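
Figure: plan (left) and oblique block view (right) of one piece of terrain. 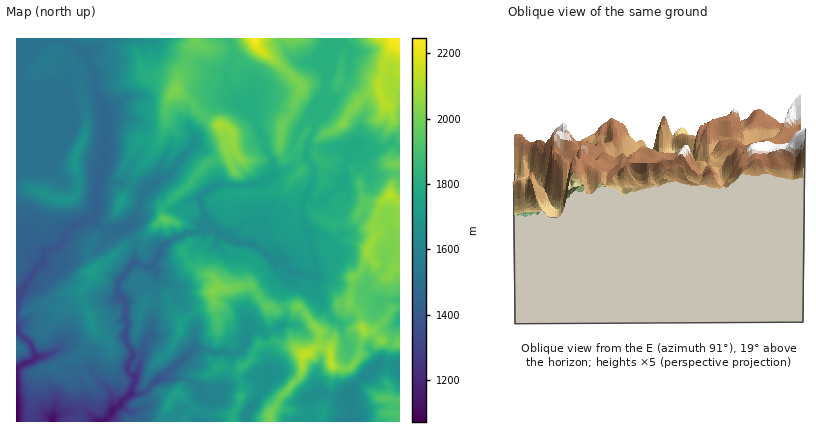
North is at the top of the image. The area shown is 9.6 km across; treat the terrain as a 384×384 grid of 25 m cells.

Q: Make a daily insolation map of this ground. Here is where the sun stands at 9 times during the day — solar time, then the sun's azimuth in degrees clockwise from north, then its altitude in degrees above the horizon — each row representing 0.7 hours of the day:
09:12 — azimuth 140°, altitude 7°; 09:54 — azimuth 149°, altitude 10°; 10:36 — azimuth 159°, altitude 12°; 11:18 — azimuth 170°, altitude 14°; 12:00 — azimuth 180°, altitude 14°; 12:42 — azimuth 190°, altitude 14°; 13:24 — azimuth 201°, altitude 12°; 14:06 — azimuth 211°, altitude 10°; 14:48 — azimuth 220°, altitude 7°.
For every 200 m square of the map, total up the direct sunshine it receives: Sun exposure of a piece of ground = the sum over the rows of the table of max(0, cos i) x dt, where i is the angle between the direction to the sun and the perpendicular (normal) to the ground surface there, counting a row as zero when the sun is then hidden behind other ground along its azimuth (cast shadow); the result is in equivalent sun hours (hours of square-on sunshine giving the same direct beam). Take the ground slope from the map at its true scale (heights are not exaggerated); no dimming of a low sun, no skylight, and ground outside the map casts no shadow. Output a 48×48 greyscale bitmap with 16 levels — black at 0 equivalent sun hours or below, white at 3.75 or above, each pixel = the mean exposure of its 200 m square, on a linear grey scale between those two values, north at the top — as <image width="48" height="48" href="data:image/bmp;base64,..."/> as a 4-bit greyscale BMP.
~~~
<image width="48" height="48" href="data:image/bmp;base64,Qk32BAAAAAAAAHYAAAAoAAAAMAAAADAAAAABAAQAAAAAAIAEAAATCwAAEwsAABAAAAAAAAAAAAAAABEREQAiIiIAMzMzAERERABVVVUAZmZmAHd3dwCIiIgAmZmZAKqqqgC7u7sAzMzMAN3d3QDu7u4A////AGZ1dDRJ9SMSNIZGqplkVVZpuHZohnZbuFZ6uXV8tyBVM4pUYgAWghF4YzRFVmdiFGeauKupmXImdDe4EREVlCA5UyEDNFaspoiamryqh7cRFiNzM0MzJCAY2nQ3ZVhQAGmZrKeYSrklQAABOIZkESEAj6msymIAAGiZy2dzq5QTcwADreyZMiIQC8rv/7EAAEE3hndoiHFEWlAAAEl3tzIiOLy/zNYQErEAAmiIiZclN7gREyARGHRWmd+VEH6DVechABR4iIdHMTuDEQAAAlibpXqkMBbP/yGdlENZpzGXQRapaatzAoiWMAIiQje/3AaomnZ8pVF3QzTIeMyVIgAQAAEgJW2zISVWiYiIMkU4ZnZ3dXmnQhIAABUgE4dDEIQ1eZiFRFJnd3Y5qHaGRHyUQ2AAMhACg2p2Z5lzIjNGmGQCm6eUabyoqiACiVEROjJWQ1ZBIQI0dmMSR5lIrKQiRAACZ0MyEyABN4hUVyRjNEJYq5jf61AAAAABA0RWZlIQETR6qVl0IyIzREiLyxAAAAAQAlV5iXNDEANqqFJVMSaplTAAARAAAAABOIdoumciIRJneLQSEUaKZBAAABEAABEiITilR1dSRCEBWakRM2iGEAAAACEAEzIzIQiXRFR1M0MgA4qqlTaSEAAAEREzRERUMShkRFZnMTMwABaYdjNCEAAAABRXZUZEM1VWZVZnhTMhAABYqpIBIAAAAkRmZUVEVTFXVVVVVTIREAAUz/pQAAABRlRVVUR5ZVY1ZWZmZVIQJ0IAPP/GEBWIRFVVZHqWWHNEV2ZniIhzNvtTIkIFg4hmdVVVVYczNHM1VHeL3/2WRJyVUwETR5d3d3ZmVUEkQiQ2aIreyr2VVEhTIgaEFWZoiIl3ZjU0QzQ1uKy1EAR1RSEzEAGNtBNFVWZ4h1ZzM1EAQjIAAANkQxBFQQAGu1EkQRFFmGR3RGIAARAAAUdURGZnYyABe83/76YzWoZVZSESEEIBI4dEMzdYlVIRKby2y7l3NFZ3RSE1iEREQ0ZUQzR0mmUhEWuZh5iqgzlUUzI0MlVVUySFQ0SFWpZiECl2EBTIVlQiNDQxAFVVVCKGRFVoVqiFI3hlMjRoVliHZURFIVVVRDJFRFQzRZuFV5hlVDVXZHbf2WeIuFVVRDIkREIQJZtmu6piM0VWczIV7qnMzVVVRDMkRDIkVod72jIAEjM0mDIAKLqtmVVVVERDREWIZni8kwAAEzMhaVMhFbhIt1VVVEVDRVQzJHq6UhASM0M0aJQyIWmXZlVVVVZDV4cyVlqmIiIjREQzSZZEMSaGRVVmVWVDZ5vMpjRUREQ0REVXZnhGYxJlRlZ2ZlREVlaZdTIlZmVWVVV5lCRDQjREVlZ3dVVVZUNFMzM0VVVmZmi6MAEzMjMkZkM1VWVGhUREIiEkVndlad/UAAJEMzI1ZlQ0VlMlRVVSERE2iZl1r/1CNFREMzIkilVENDNmRWUwESRnmGZozoI1mZdENGZ1mlVDIkm7lCQgEzETYxJIqnVIq7lUR5rMdw=="/>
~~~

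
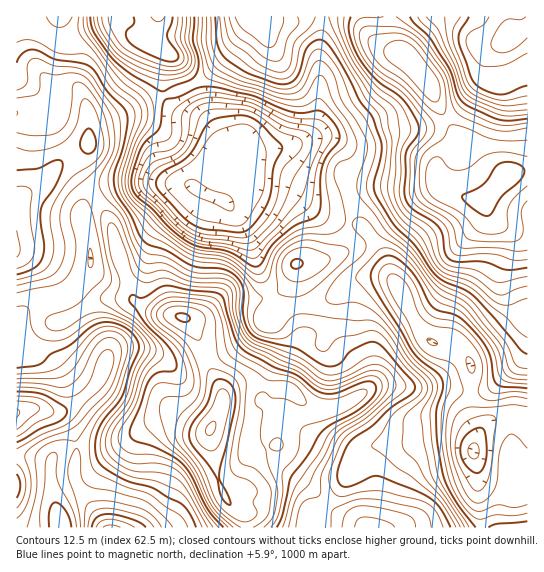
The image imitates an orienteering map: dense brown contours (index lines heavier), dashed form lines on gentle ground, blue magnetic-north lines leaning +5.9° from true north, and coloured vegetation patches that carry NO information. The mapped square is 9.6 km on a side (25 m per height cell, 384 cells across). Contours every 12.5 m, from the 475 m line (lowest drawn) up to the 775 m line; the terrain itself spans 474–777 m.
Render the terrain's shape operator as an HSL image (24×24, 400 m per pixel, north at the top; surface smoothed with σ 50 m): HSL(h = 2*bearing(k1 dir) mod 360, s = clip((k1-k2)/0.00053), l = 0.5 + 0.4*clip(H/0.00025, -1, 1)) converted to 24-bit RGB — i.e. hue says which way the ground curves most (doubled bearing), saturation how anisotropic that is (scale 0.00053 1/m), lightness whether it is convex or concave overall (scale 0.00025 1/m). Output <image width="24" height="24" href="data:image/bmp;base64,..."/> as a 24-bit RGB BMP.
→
<image width="24" height="24" href="data:image/bmp;base64,Qk32BgAAAAAAADYAAAAoAAAAGAAAABgAAAABABgAAAAAAMAGAAATCwAAEwsAAAAAAAAAAAAAxTu+q8qQ8uy2mQCBSS+BTqWaSqptW4RLWw5P7dhvzv3l6czfRcWzHi1ZTIuZjrnGn7HDjpa/sI/EsdfEgdu5HQJjmrJvaVWRlEhA1euRvipHuiyrgVexjmdTV5BoTTaFRBeYzv/Mf2CpyseZ0WWvIjxzMN6FL4x6rIJXjIVef6Jkwd+KeyxDFQwnx3w8WXI7NaFO4/CWRCtvwjqVnT9rmrmLVpySLxI5N+xKuP+QTo+juJBwuCRLeqNaS4o2HkRBm6NWfZdkraha09Q6NlaJHwtiz2xao5t2hpfw687caSu+ZyOx1K7MuqGiiDmiMCLLoO2kwe2DJFlalUtZuJWftYa0uLF6HUxRU5NFj49cmpZg0NuJWy5cDwwnvc96qbWEdIdKkK9a4D3QJDO91bnf3pnOWV2+SJTe59Hs7+DDKEVyWYmKqYx0okhd41Q5WVgjFHMZTZBRgp1x0sx7ciN4GT1fUMlAqI5qJDsEOzAGMG8LMZN8VHSN42GTxZeRQLiuP22V/9vMLW+sdEqRdk9WdLTEyLX7+cz/X9iPHmEuVYgjor0wUy1tokOlLIoYfXUjTYFcOch1Y8lrDmVCIS5JqHdd5ujCWkqYXCpc7frR4DniOFessM7tvPv1Ezik24b0/8z2iXv90974npjvKEfPPAjc+XmzjUc4m6XlirXRh61/PId6Bh8tabh55LZ/URI2f+FJZ+VDc2DCjMbgXsuxrzI1NhsvLksY7t4t3LqDXcSwrCK2xkKWFgkqy1x38NTplV2crkRCvrpbUmlDDiAlNDoKbEIAjowlofSHd8laF/+OMDGzlxBEmDkhP0Zpa6WXort7wOOWYCVTKQoPgC0kPRE6cbI8vMtwZz+Rua3S5Krbyy+rNBZFGpqxxNrx0/fzn+LAvO2xHH8aJA8Rd3IsvJeNbnOwaI+HjMlxz85wSABApi80WCdSR1imfs+Jg7uZN3w2VY02oEtl0m/vjoj7gev5Uvb5zvLzyq3m+rm9ahCNPyG0SZtDdpYuR3Y3iY9lntBxhyxYRQZL0V9geUB8UpBhqNl7Qp9DT48/PatNMppgNnh4rj0qW+tqNb6iVctATGlf4aOcwI73SQCM40ZhsrF3bJhHJXMlwNMvKQogOBQ220QekrxWRcaors6Rh2lmr7fXcqK/cJefEQxF5/2VLfKbPLyWdr+HNYDWst2/uw+SKABU79zoz77hyKXjoG7RumhQLxFBPSZmstza6tLUQp1lcoBEq4JxnqmLdXaXfXeXEwI75P/MMIKgQNOCaOCrGx1JiF0ifBVhMD+Sg8Fo1qCdr0aUwF1rxSq0mxCiScCjOrBs1JqE1IvIgLHGhdPMpqB0gnxdZkhfEC+G3f/MS1/Tjee4RRIqRh8ic24tOy8kVXNOe5xCn34zlS81uYBVWh5YpU+huY90X35DPrczj7x/h8GFZI5qxHOfvGtnR1FnI9lyq/9iF28iXRoRXBw9dkpTgGdYVYqAQE5qqbBefkh0u3JXq1+IazHCY4DK06bcxtrkjszegZO3zHR5fH5SmWqN2JCzsFm6hcgx6vkgPjQYNRsSMkcZR35iiZmRY3uGN0NwnbiQPzqQ2Z6cWo6xSFqkfFSYqX9q0ua0Y4CNe2aHvoW207PgaXuQeW2h0ljD6MfD0MioVjKNWCGQoc2gGZGBWIVlfWGBRXh+Z5s+OFVpXsVdy0p/Rj9dTk6QlNXN4cK3jFx6WYxzbbKJp19gZX1NVW5lkVSI7uy9v32j3kDPHYzHrsutaD6oR2pfWV5FaDYyoXslKlsZMFEclXQtXkh0WMZWRWkkuZwYn8t2hMfTYZjQm3rhm3G/UVZ4RGh55vjLb1/CyZ/XbTbEqFksUSwlbDkxSCwjZ1o3mL5jcsqmKT6PcaeFhodNcYk2dTg1p/VoNP+Ia73IQUufeX5ArixLs3SFTb/Ny/GzSFR2lm+ogRzr7Mf/5mH/mj6osGGvWqupnN+LKuOcHi6CkkqDukE+imtPZMOa1fzPNO2GDykpKxQMfYAresSggOLad9PW3qNzTq/RSlSrQ3umOQg/6ABa2Ye8io7HmKTQ2/DbOVi2FxA5ei1myMqCpN7bnvLNz/nUzEOsLQ1UYHa2nW6+Z9FceT0mhIYgt/2mVR5XQCAUQQoKKgAzZdaM0Z+fn3dzmMmTt9F/fSZbDw9PQUC21Pfiqsrd1/Tjv35TayM1ViZUPG44VndHbItDrDNCnPBfWsMUOA02o1+TJ1q0LhyJo3NpuXBv2NWegb2QvnifqnXRAx+ZcO3cmeKkksVBx8sspyVVsyRDRXGMWHyMUIpg"/>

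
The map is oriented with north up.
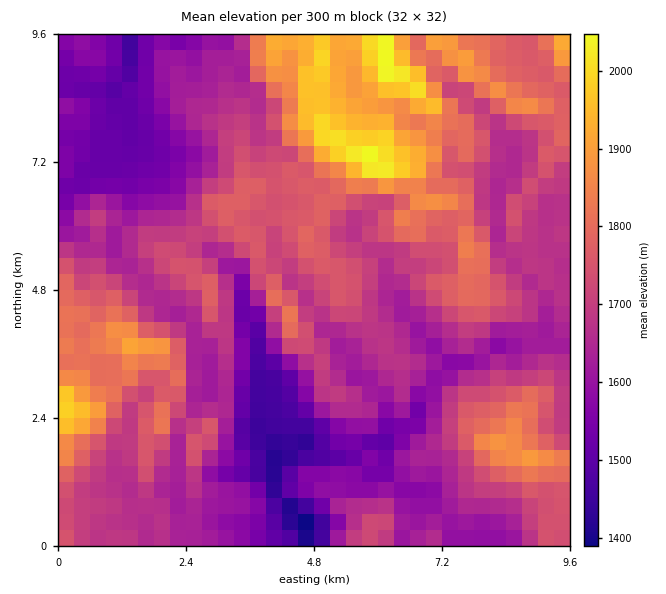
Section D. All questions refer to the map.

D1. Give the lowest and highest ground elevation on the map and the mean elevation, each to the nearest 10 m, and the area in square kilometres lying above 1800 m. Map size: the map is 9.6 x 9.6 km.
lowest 1360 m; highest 2070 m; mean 1700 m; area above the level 17.5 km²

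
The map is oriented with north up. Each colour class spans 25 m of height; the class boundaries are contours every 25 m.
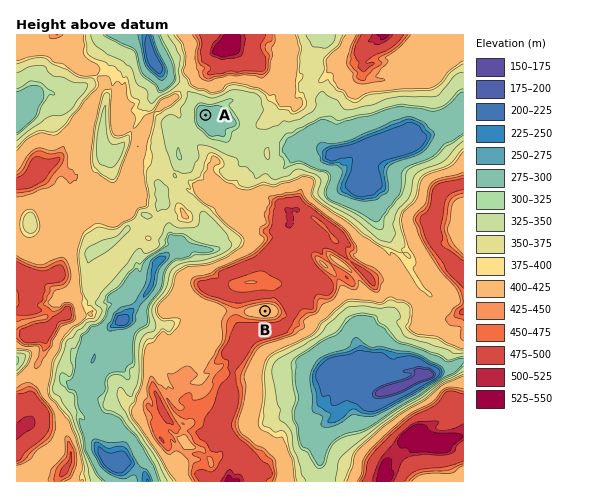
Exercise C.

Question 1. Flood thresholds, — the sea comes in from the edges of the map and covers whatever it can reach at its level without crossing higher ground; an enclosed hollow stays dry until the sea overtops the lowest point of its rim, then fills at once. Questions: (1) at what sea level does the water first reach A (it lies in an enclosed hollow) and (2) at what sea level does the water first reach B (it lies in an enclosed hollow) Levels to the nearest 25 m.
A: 350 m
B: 450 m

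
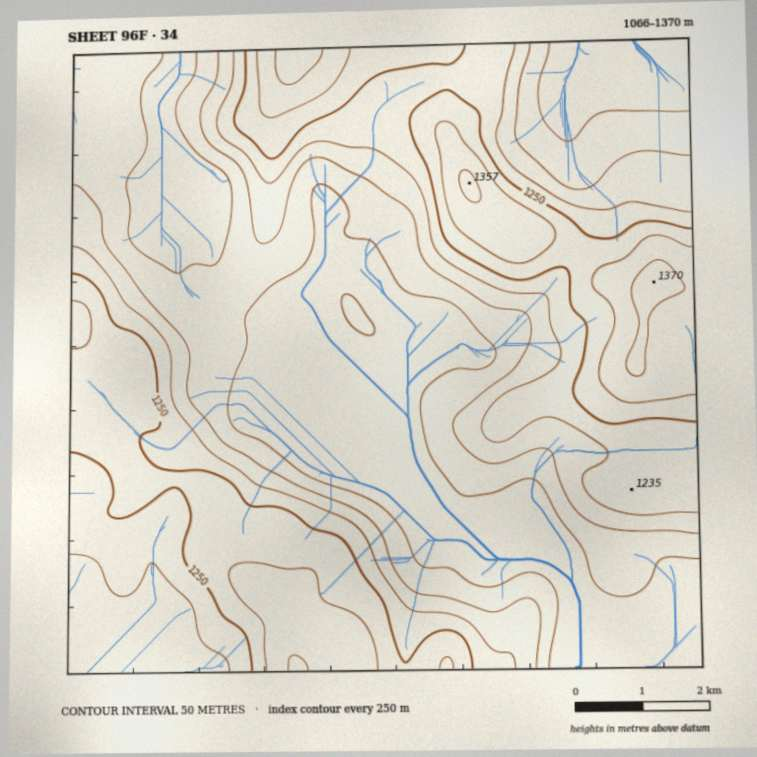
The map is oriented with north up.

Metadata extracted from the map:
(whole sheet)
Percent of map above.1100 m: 75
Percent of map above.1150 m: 55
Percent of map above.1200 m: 41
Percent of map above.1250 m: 24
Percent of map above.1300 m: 10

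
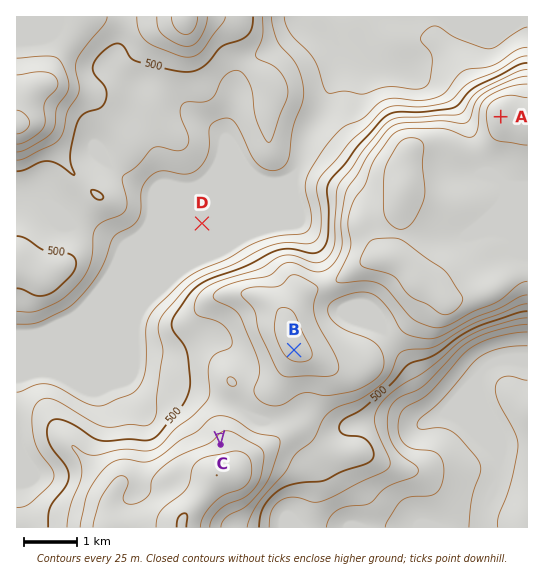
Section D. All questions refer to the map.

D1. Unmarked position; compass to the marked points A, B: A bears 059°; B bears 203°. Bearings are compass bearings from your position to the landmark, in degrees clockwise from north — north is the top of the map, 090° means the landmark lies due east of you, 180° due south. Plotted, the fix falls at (356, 203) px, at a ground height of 580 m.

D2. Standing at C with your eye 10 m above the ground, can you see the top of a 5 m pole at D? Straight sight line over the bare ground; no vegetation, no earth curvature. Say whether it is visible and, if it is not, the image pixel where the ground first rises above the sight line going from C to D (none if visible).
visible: false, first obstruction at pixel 211 331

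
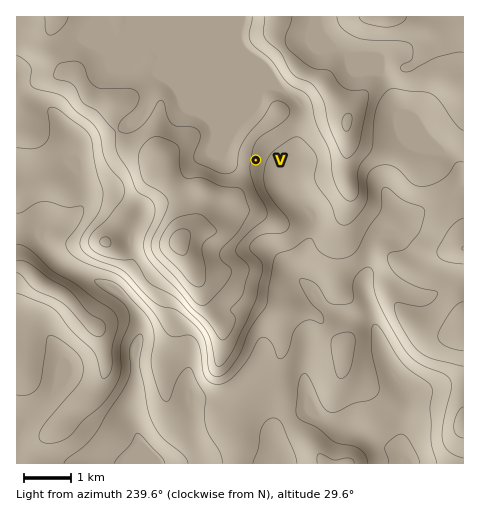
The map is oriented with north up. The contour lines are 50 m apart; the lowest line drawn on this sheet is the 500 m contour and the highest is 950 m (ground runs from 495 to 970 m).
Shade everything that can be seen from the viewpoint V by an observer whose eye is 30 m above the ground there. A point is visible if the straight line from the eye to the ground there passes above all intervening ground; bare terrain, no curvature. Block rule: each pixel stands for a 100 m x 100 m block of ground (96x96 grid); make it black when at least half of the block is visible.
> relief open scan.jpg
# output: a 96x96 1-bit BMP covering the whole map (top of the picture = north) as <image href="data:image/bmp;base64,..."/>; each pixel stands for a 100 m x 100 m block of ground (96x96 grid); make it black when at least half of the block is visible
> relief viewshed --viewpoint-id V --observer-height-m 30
<image width="96" height="96" href="data:image/bmp;base64,Qk2+BAAAAAAAAD4AAAAoAAAAYAAAAGAAAAABAAEAAAAAAIAEAAATCwAAEwsAAAIAAAAAAAAA////AAAAAAAAAAAAAAAAAAHAA/wAAAAAAAAAAAHAA/gAAAAAAAAAAAAAA/AAAAAAAAAAAAAAB/gAAAAAAAAAAAAAB/gAAAAAAAAAAAAAB/wAAAAAAAAAAAAAB/4AAAAAAAAAAAAAD/8AAAAAAAAAAAAAD/8AAAAAAAAAAAAAD/8AAAAAAAAAAAAAD/8AAAAAAAAAAAAAH/8AAAAAAAAAAAAAH/8AAAAAAAAAAAAA//8AAAAAAAAAAAAA//4AAAAAAAAAAAAA/4AAAAAAAAAAAAAA/wAAAAAAAAAAAAAA/AAAAAAAAAAAAAAA+AAAAAAAAAAAAAAAOAAAAAAAAAAAAAIAcAAAAAAAAAAAAAIAcAAAAAAAAAAAAAYAcAAAAAAAAAAAAAYAeAAAAAAAAAAAAAYA/gAAAAAAAAAAAAcA//gAAAAAAAAAAAeA//4AAAAAAAAAAAPB//8AAAAAAAAAAAPB//8AAAAAAAAAAAGB//8AAAAAAAAAAAAB//8AAAAAAAAAAAAD//8AAAAAAAAAAAAD//8AAAAAAAAAAAAD//8AAAAAAAAAAAAD//8AAAAAAAAAAAgD//8AAAAAAAAAAAwD//8AAAAAAAAAABwD/wcAAAAAAAAAABwD/AAAAAAAAAAAABwA/AAAAAAAAAAAADwA/gAAAAAAAAAAADgAf4AAAAAAAAAAAHAAf4AAAAAAAAAAAHAAADAAAAAAAAAAAPAAADwAAAAAAAAAAPAAAB8AAAAAAAAAAPgAAAcAAAAADAAAAfwAAAAAAAAADAAAAfwAAAAAAAAAHgAAAfwAAAAAAAAAHwAAA/wAAAAAAAAAH4AAP/wAAAAAAAAADwAA//wAAAAAAAAAAAAD//4AAAAAAAAAAAAP//4AAAAAAAAAAAB///4AAAAAAAAAAAB///4AAAAAAAAAAAD///4AAAAAAAAAAH////4AAAAAAAAAAP////4AAAAAAAAAcf////4AAAAAAAAAf/////4AAAAAAAAA//////4AAAAAAAAA/+D///4AAAAAAAAA/8D///4AAAAAAAAA/4D///4AAAAAAAAA/wB///4AAAAAAAAA/wB///4AAAAAAAAA/4B///4AAAAAAAAB/4A///4AAAAAAAABB4Af//4AAAAAAAAAA4Af//4AAAAAAAAAA4AH//4AAAAAAAAAA4AD//4AAAAAAAABh8AD//wAAAAAAAAB/+AAB/wAAAAAAAcB//AAB/gAAAAAAAPB//gAA/gAAAAAAAHB//wAA/AAAAAAAADB//4AA+AAAAAAAAAB//4AB+AAAAAAAAAB//8AD8AAAAAAAAAD//+AP4AAAAAAAAAf///AfAAAAAAAAAA////A+AAAAAAAAAD////h4AAAAAAAAgP////z4AAAAAAAAAf/////wAAAAAAAAB//////gAAAAAAAAH//////gAAAAAAD4///////AAAAAAAB////////AAAAAAAB//////+PgAAAAAAB//////+BgAAAAAAA//////+AAAAAAAAA//////+AAAA4AAA="/>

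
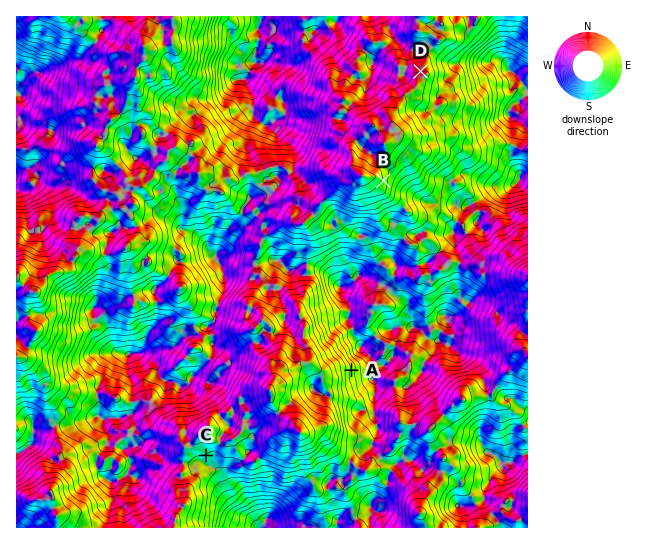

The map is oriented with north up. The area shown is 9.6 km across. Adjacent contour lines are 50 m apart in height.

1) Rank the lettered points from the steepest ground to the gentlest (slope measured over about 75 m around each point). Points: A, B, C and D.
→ A B C D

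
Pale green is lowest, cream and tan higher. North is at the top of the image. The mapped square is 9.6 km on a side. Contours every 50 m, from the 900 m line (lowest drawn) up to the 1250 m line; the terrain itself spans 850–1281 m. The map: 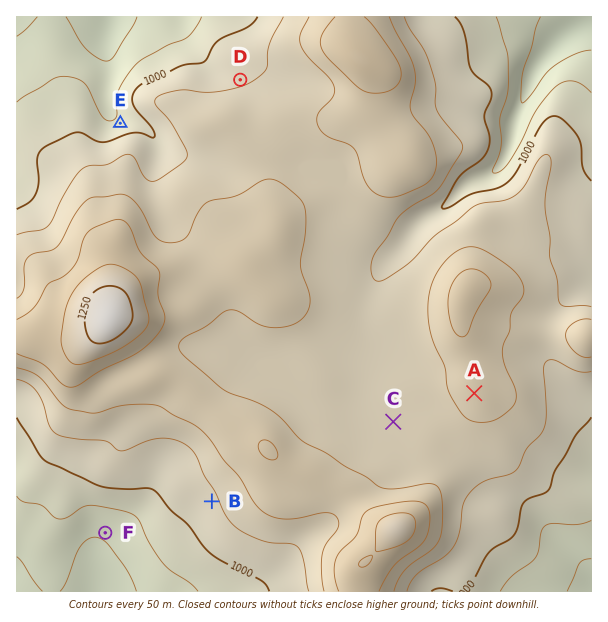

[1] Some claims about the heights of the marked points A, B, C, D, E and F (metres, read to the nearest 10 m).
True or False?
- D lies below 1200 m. True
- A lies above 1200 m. False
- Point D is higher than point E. True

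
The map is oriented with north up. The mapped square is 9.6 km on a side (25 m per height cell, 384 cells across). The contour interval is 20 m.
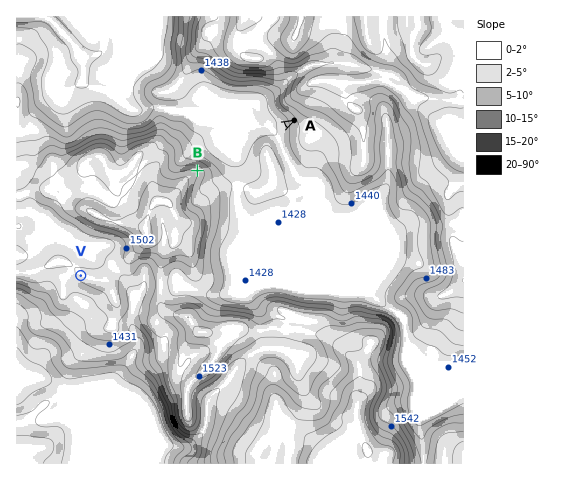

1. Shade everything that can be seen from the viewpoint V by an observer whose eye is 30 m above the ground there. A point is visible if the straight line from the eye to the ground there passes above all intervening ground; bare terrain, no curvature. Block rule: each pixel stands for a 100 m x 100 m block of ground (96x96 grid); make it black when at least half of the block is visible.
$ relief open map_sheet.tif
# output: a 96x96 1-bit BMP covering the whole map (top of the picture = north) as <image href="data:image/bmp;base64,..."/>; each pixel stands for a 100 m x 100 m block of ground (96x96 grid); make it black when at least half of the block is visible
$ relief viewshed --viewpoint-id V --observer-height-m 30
<image width="96" height="96" href="data:image/bmp;base64,Qk2+BAAAAAAAAD4AAAAoAAAAYAAAAGAAAAABAAEAAAAAAIAEAAATCwAAEwsAAAIAAAAAAAAA////AAAAAAD5/////8/+D4AAAAD4/////g/+B4AAAAD/////+A/+B8AgAAD/////8A//B+BgAAD////8YA//B/BgAAD////wQAf+B/zgAAD////AQAP+A//AAAD///8AQAH+AH/AAAD///wA4AD/AD+AAAD///gA8AB/AD8AAAD//+AA+AAeAD+AAAD//8AA+AAPAB+AAAD//4AA+AAPAAeAAAD//gAB+AAPAAOAAAD/8AAB+AAHAAPAAAD/4AAD+AAHAAPAAAD/wAAD+AAHAAPAAAD/gAAD/AAAAAHAAAD+AAAH/gAAAABAAAD+AAAP/wAAAADAAAD+AAAP74AAAADAAAD/4AAf48AAAAHAAAAZ/gAf8eAAAAPAAAAYfwAP8AAAAA/gAAAAHgAP8AAAAB/wAAAAHAAP8AAAAD/wAAAAHAAP/AAAAP/wAAAAHwAOPgAAA//4AAAAP/gMPwAAD//8AAEA//wcfgAAH//8AA8Af/we+AGHf+H8AY8AH/wf+AOP/8DAB8MAH/wf+AAP4EDAD8AAP/wf/AAPwAHA/8AAf/wf/AAPgCPD/+AAf/wOHAAHgH///+AE//gGAAAAAAD///kP//gGAAAAAAAH//8f//AGAAAAAAAB//8///AGBgAAAAAA//////COBgAAAAAAP/////+GBAAAAAAAH//n//+GDAAAAAAAB/8B//+HDAAAAAAAA/+A////iAAAAAAAAf/x////wAAAAAAAAP7////5wAAAAAAAAPz////wQAAAAAAAAHz////wAAAAAAAAAHz////wAAAAAAAAADz////gAAAAAAAAADz////AAAAAAAAAABx//+AAAAAAAAAAABj//4AAAAAAAAAAABj//gAAAAAAAAAAABj/wAAAAAAAAAAAABj/wAAAAAAAAAAAABj/wAAAAAAAAAAAAAg/wAAAAAAAAAAAAAAAQAAAAAAAAAAAAAAAQAAAAAAAAAAAAAAAAAAAAAAAAAAAAAAAAAAAAAAAAAAAAAAAAAAAAAAAAAAAAAAAAAAAAAAAAAAAAAAAAAAAAAAAAAAAAAAAAAAAAAAAAAAAAAAAAAAAAAAAAAAAAAAAAAAAAAAAAAAAAAAAAAAAAAAAAAAAAAAAAAAAAAAAAAAAAAAAAAAAAAAAAAAAAAAAAAAAAAAAAAAAAAAAAAAAAAAAAAAAAAAAAAAAAAAAAAAAAAAAAAAAAAAAAAAAAAAAAAAAAAAAAAAAAAAAAAAAAAAAAAAAAAAAAAAAAAAAAAAAAAAAAAAAAAAAAAAAAAAAAAAAAAAAAAAAAAAAAAAAAAAAAAAAAAAAAAAAAAAAAAAAAAAAAAAAAAAAAAAAAAAAAAAAAAAAAAAAAAAAAAAAAAAAAAAAAAAAAAAAAAAAAAAAAAAAAAAAAAAAAAAAAAAAAAAAAAAAAAAAAAAAAAAAAAAAAAAAAAAAAAAAAAAAAAAAAAAAAAAAAAAAAAAAAAAAAAAAAAAAAAAAAAAAAAAAAAAAAAAAAAAAAAAAAAAAAAAAAAAAAAAAAAAAAAAAAAA="/>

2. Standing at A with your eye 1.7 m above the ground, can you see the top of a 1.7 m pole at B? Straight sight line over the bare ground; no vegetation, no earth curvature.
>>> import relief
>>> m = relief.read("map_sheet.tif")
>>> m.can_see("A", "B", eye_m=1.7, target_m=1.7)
True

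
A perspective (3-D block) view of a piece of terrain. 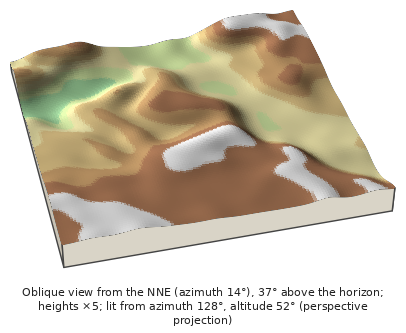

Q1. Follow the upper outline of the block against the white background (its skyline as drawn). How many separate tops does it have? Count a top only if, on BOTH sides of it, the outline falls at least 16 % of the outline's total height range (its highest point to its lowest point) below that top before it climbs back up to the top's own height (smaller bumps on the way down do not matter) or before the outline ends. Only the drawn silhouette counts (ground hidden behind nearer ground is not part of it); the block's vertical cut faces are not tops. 1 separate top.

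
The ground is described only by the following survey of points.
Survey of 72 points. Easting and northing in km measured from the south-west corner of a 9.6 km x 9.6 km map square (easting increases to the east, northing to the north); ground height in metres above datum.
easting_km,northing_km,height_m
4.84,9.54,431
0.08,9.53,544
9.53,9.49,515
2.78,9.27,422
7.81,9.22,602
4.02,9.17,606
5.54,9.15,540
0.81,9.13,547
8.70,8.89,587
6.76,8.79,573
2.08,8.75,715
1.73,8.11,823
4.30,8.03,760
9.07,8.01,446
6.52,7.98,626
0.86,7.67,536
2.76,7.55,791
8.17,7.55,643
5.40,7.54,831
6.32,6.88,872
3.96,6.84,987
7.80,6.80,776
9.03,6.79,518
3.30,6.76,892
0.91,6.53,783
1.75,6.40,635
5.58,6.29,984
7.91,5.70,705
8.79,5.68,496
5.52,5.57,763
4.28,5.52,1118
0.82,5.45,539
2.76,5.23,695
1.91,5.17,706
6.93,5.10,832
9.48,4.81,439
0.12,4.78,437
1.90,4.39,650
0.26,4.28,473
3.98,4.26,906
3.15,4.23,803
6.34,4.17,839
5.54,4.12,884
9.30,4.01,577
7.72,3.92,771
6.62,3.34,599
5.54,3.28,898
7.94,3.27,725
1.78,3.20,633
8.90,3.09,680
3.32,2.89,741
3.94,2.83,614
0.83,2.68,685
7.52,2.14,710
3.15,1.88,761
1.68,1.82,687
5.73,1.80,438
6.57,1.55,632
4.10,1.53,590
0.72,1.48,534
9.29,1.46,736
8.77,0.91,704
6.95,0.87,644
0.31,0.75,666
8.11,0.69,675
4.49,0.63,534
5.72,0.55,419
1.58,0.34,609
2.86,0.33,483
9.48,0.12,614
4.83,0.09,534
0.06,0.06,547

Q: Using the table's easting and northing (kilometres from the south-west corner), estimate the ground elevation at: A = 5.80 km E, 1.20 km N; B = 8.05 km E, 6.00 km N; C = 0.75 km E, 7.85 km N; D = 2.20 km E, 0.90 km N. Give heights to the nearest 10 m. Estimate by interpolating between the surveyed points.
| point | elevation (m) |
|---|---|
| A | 410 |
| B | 590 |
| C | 580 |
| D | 580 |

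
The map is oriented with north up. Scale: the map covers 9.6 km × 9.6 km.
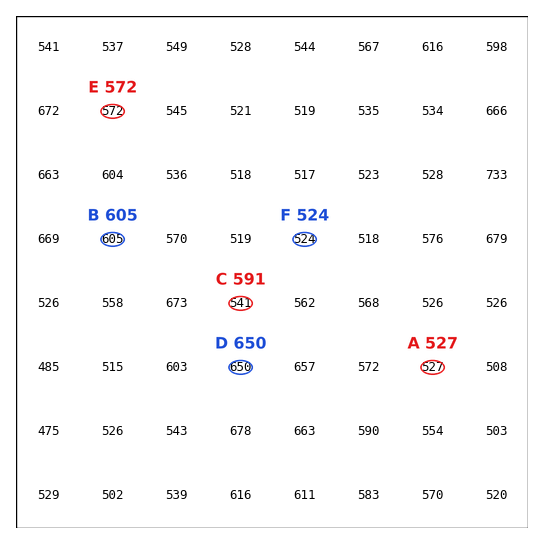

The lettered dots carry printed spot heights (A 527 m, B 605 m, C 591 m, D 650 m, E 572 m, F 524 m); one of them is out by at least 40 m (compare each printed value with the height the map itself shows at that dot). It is C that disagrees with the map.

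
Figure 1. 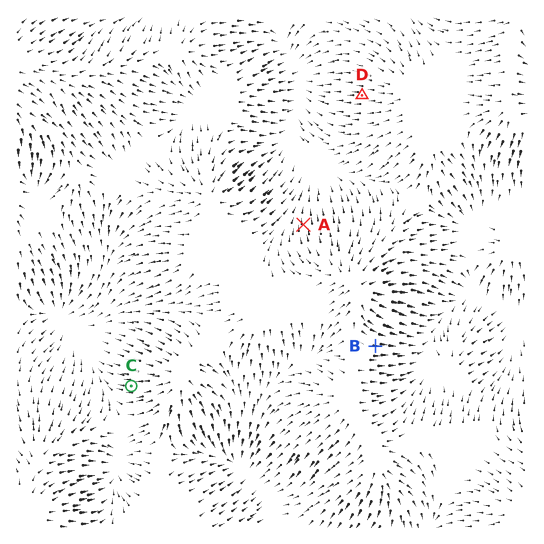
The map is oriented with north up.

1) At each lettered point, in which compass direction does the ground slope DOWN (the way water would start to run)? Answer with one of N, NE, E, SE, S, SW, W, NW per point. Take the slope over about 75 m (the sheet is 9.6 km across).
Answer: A N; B E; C W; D W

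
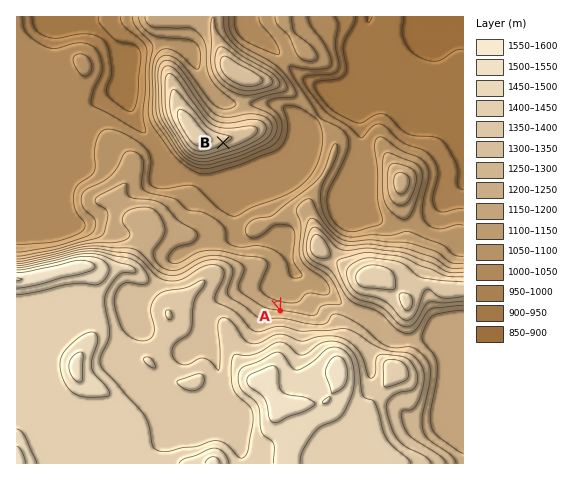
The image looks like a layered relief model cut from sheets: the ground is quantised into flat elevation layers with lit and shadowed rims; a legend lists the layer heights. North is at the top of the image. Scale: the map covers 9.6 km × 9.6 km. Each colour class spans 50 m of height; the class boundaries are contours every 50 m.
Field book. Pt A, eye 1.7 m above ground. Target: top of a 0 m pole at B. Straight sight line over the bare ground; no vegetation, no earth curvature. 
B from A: yes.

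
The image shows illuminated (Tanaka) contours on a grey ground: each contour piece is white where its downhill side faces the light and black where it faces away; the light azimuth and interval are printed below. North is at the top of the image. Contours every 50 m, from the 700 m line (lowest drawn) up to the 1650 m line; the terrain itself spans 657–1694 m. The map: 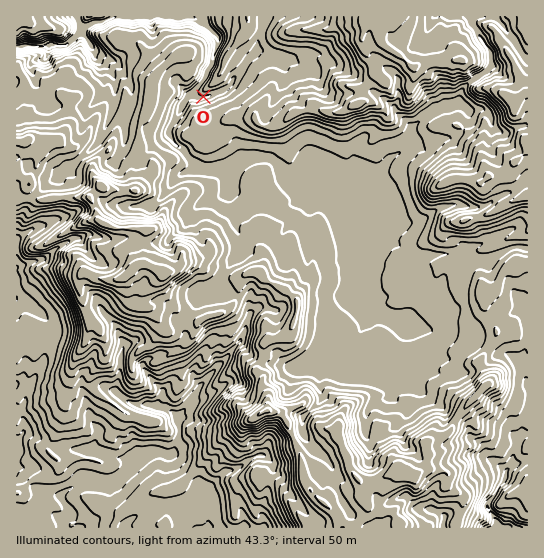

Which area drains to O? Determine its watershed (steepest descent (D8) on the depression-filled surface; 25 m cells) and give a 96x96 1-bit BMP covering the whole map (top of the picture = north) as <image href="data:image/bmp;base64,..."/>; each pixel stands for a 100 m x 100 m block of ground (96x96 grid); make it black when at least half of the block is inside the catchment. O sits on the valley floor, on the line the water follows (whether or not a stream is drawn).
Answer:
<image width="96" height="96" href="data:image/bmp;base64,Qk2+BAAAAAAAAD4AAAAoAAAAYAAAAGAAAAABAAEAAAAAAIAEAAATCwAAEwsAAAIAAAAAAAAA////AAAAAAAAAAAAAAAAAAAAAAAAAAAAAAAAAAAAAAAAAAAAAAAAAAAAAAAAAAAAAAAAAAAAAAAAAAAAAAAAAAAAAAAAAAAAAAAAAAAAAAAAAAAAAAAAAAAAAAAAAAAAAAAAAAAAAAAAAAAAAAAAAAAAAAAAAAAAAAAAAAAAAAAAAAAAAAAAAAAAAAAAAAAAAAAAAAAAAAAAAAAAAAAAAAAAAAAAAAAAAAAAAAAAAAAAAAAAAAAAAAAAAAAAAAAAAAAAAAAAAAAAAAAAAAAAAAAAAAAAAAAAAAAAAAAAAAAAAAAAAAAAAAAAAAAAAAAAAAAAAAAAAAAAAAAAAAAAAAAAAAAAAAAAAAAAAAAAAAAAAAAAAAAAAAAAAAAAAAAAAAAAAAAAAAAAAAAAAAAAAAAAAAAAAAAAAAAAAAAAAAAAAAAAAAAAAAAAAAAAAAAAAAAAAAAAAAAAAAAAAAAAAAAAAAAAAAAAAAAAAAAAAAAAAAAAAAAAAAAAAAAAAAAAAAAAAAAAAAAAAAAAAAAAAAAAAAAAAAAAAAAAAAAAAAAAAAAAAAAAAAAAAAAAAAAAAAAAAAAAAAAAAAAAAAAAAAAAAAAAAAAAAAAAAAAAAAAAAAAAAAAAAAAAAAAAAAAAAAAAAAAAAAAAAAAAAAAAAAAAAAAAAAAAAAAAAAAAAAAAAAAAAAAAAAAAAAAAAAAAAAAAAAAAAAAAAAAAAAAAAAAAAAAAAAAAAAAAAAAAAAAAAAAAAAAAAAAAAAAAAAAAAAAAAAAAAAAAAAAAAAAAAAAAAAAAAAAAAAAAAAAAAAAAAAAAAAAAAAAAAAAAAAAAAAAAAAAAAAAAAAAAAAAAAAAAAAAAAAAAAAAAAAAAAAAAAAAAAAAAAAAAAAAAAAAAAAAAAAAAAAAAAAAAAAAAAAAAAAAAAAAAAAAAAAAAAAAAAAAAAAAAAAAAAAAAAAAAAAAAAAAAAAAAAAAAAAAAAAAAAAAAAAAAAAAAAAAAAAAAAAAAAAAAAAAAAAAAAAAAAAAAAAAAAAAAAAAAAAAAAAAAAAAAAAAAAAAAAAAAAAAAAAAAAAAAAAAAAAAAAAAAAAAAAAAAAAAAAAAAAAAAAAAAAAAAAAAAAAAAAAAAAAAAAAAAAAAAAAAAAAAAAAAAAAAAAAAAAAAAAAAAAAAAAAAAAAAAAAAAAAAAAAAAAAAAAAAAAAAAAAAAAAAAAAAAAAOAAAAAAAAAAAAAAgfgAAAAAAAAAAAAB//wAAAAAAAAAAAAD////AAAAAAAAAAAH////wAAAAAAAAAAH////4AAAAAAAAAAH////4AAAAAAAAAAD////4AAAAAAAAAAB////8AAAAAAAAAAA////+AAAAAAAAAAA////+AAAAAAAAAAAf///+AAAAAAAAAAAf///+AAAAAAAAAAAP///8AAAAAAAAAAAP///4AAAAAAAAAAAH///4AAAAAAAAAAAD///4AAAAAAAAAAAB///4AAAAAAAAAAAB///4AAAAAAAAAAAA///4AAAAAAAAAAAB///8AAAAA="/>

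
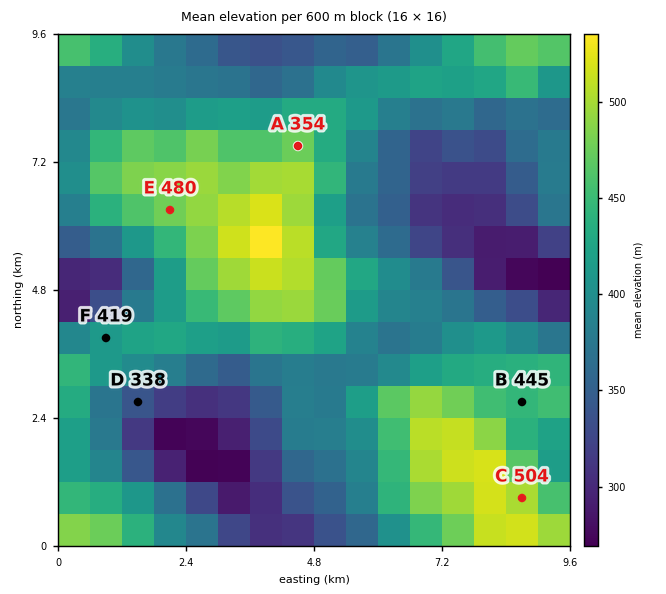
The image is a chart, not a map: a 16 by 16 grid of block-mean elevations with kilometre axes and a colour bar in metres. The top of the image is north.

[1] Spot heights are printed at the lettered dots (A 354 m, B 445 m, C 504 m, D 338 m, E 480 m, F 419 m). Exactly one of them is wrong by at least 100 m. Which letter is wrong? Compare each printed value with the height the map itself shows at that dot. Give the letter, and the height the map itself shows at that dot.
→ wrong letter A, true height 479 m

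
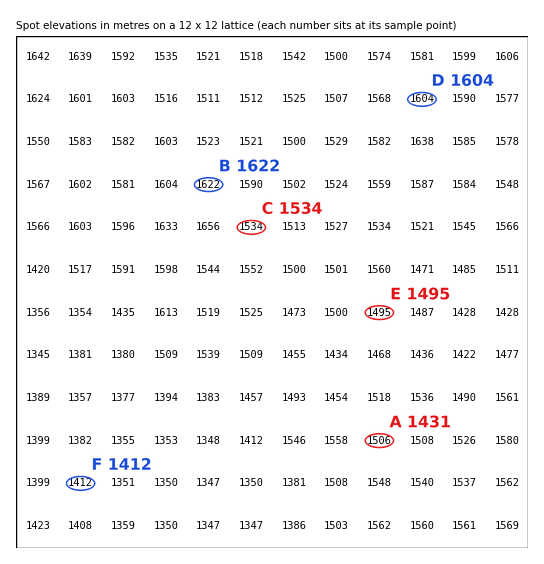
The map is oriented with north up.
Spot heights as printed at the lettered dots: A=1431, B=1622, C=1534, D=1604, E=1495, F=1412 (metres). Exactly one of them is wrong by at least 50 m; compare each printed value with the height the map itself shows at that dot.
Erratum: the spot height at A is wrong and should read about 1506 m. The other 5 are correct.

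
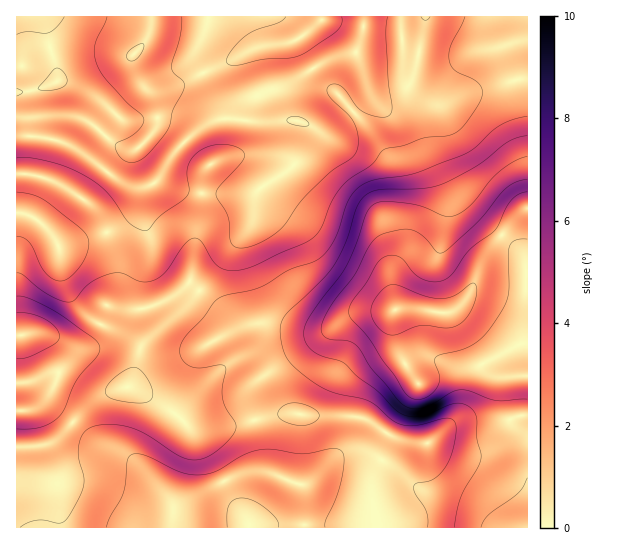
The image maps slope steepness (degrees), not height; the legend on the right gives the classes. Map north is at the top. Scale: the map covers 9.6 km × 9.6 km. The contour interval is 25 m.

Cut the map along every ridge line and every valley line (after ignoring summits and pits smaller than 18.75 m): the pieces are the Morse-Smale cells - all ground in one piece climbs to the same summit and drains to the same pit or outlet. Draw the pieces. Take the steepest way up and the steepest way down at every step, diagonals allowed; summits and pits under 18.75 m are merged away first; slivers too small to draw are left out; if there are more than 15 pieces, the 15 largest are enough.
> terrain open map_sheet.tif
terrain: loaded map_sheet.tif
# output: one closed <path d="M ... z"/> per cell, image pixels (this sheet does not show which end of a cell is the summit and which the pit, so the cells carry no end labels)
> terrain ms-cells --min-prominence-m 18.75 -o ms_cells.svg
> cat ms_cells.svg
<path d="M527 16l-162 0-2 18-6 16-3 3-16 3-16 7-38 26-1 12 7 19-75 0-28 19-15 16-15 26-10 6-9 1-11-3-54-38-16-7-22-4-19 1 0 36 35 7 34 20 11 10 9 17 12 39-1 20-8 17 2 4 12 2 25-1 23-9 20-16 41 36 10 5 30-1 34 8 18 0 12-5-82 59-2 6 0 12 4 17 30-7 26 3 42 0 17 5 27 18 16 4 16 0 12-10 9-4 36 2 28-14 14-3z"/><path d="M363 16l-320 0 8 35 6 20 0 10-15 7-26 5 0 42 29 2 20 6 18 10 39 30 16 5 9-1 10-6 15-26 15-16 28-19 75 0-7-19 1-12 38-26 16-7 16-3 3-3 6-16z"/><path d="M298 413l-21 2-22 6 8 44 7 8-23-1-9 3-51 25-9 5-4 6-5-12-40-43-35-16-21-17-15 16-9 5-33 3 0 34 27 4 12 8 4 17 0 18 318 0 0-9-5-18 0-20 8-19 9-15 11-8-14-6-16-12-9-4-50-1z"/><path d="M190 283l-20 16-23 9-25 1-15-3-6 19 24 10 15 12-5 27-7 12 39 22 22 19 6 2 24-1 32-7 4-2-4-16 0-12 2-6 12-10 68-48-10 4-18 0-34-8-30 1-10-5z"/><path d="M527 415l-13 2-28 14-36-2-9 4-12 10-18 0-8-3-8 1-15 21-8 19 0 20 5 18 0 8 150 1z"/><path d="M130 387l-17 4-14 6-10 8-16 18 21 17 35 16 40 43 5 12 4-6 53-28 16-5 21-1-5-6-9-45-35 8-24 1-6-2-22-19z"/><path d="M25 173l-9 1 0 39 15 3 20 17 8 13 2 25 8 23 7 11 14 14 11 5 6-18 8-15 2-25-8-28-10-24-9-10-28-19-23-9z"/><path d="M23 213l-7 1 0 120 26-1 29 12 12 0 12-10 5-10-18-14-13-17-6-17-3-26-5-13-16-17z"/><path d="M101 324l-8 13-7 7-8 3-31-12-10-1 6 2 10 11 6 16 0 11-8 19-14 15 8-3 6 2 22 16 22-23 18-9 12-3 6-5 4-9 5-27-15-12z"/><path d="M37 333l-21 2 1 112 18 0 14-3 9-5 14-16-5-6-16-10-6-2-9 2 12-10 11-23 0-11-6-16-10-11z"/><path d="M42 16l-26 1 1 75 16-1 24-10 0-10z"/><path d="M18 481l-2 1 0 45 42 1 1-18-4-17-12-8z"/>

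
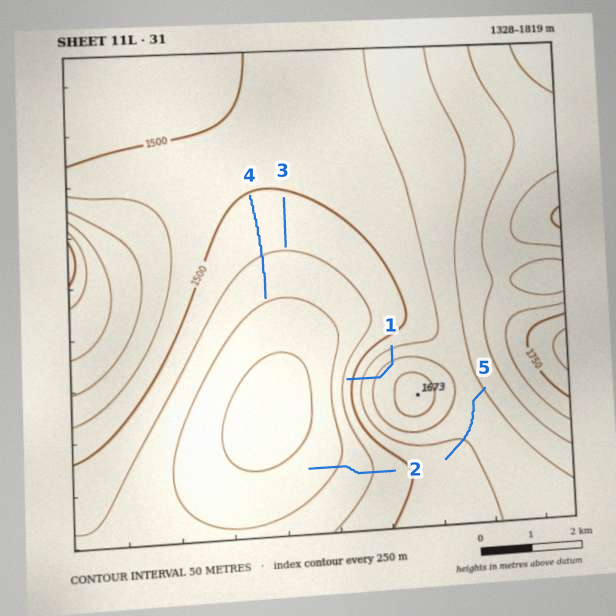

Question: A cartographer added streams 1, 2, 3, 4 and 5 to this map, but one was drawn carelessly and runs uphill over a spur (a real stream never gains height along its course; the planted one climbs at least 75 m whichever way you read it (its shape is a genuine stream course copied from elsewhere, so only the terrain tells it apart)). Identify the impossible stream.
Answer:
1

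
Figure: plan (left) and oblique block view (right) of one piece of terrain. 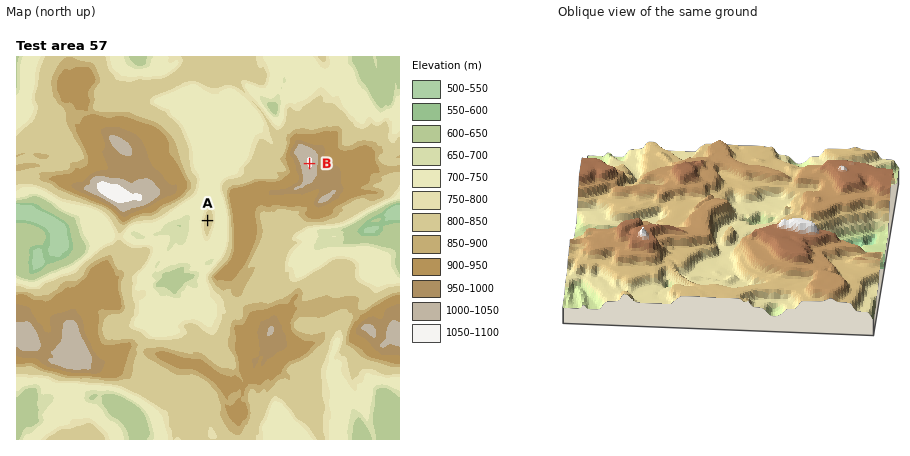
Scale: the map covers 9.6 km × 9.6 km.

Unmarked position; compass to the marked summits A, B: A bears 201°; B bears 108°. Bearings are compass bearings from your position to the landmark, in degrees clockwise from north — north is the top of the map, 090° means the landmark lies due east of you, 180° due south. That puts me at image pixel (238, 140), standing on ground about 710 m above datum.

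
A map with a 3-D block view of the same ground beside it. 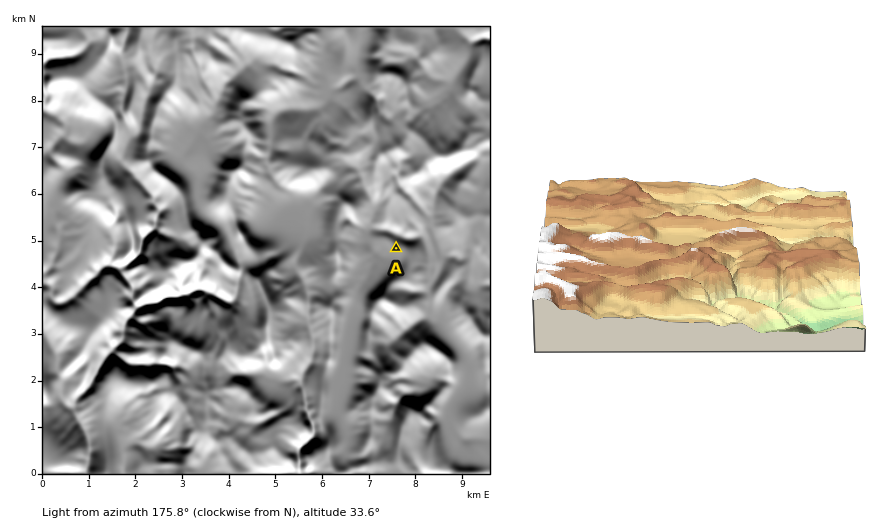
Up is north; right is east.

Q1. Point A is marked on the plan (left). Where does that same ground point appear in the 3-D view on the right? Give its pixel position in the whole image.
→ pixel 697 211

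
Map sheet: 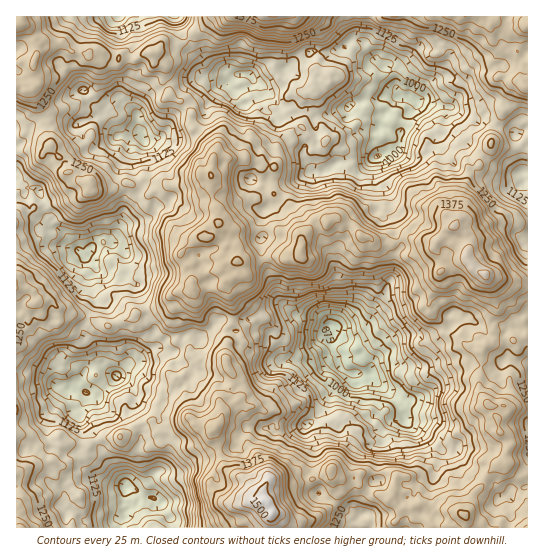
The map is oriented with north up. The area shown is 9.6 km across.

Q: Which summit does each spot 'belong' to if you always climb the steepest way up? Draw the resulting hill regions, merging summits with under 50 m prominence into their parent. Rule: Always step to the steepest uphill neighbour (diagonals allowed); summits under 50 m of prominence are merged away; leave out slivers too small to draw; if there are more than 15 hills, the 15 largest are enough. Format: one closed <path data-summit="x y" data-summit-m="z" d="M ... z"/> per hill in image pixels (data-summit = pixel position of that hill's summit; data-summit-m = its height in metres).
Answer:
<path data-summit="271 514" data-summit-m="1525" d="M95 267l-6 10 6 28-7 10-5 16 10 15 4 15 4 4-12 3-13 17 1 4 10 4-3 9-7 7 6 22 0 10-4 12 5 16 11 8 14 7 16 3 0 15 3 7-7 12 0 7 250-1-2-10-8-4-1-6 11-22 8-7 0-29 5-11-1-7 8-10 10-2 3-4-8-14-28-27 3-7-9-11-24 3-2-2-4-12 0-16-2-4-11-8-20-1-20-11-18 9-1 5 5 12-15-6-12 6-5 0-10-8-6-2-7 10-11 6-2-2-12 1-8 13-4 3-20-4-8 7 6-8 4-18-8-12-2-11-6-12-2-8-24-17-14 2z"/><path data-summit="485 274" data-summit-m="1461" d="M423 100l-6 2 2 5 17 28-8 15-10 6-9 0-15-7-17 8 2 16 12 26-2 16 4 6 3 14 5 10-6 10-2 18-6 16 0 5-11 12-7 15-6 6-10 2-22-2 1 18 6 14 24-3 9 11-3 7 10 10 12 8 21 8 15-5 15-16 24-15 14 1 12 6 8-4 9-10-4-18 1-6 4-5 6 0 1-7 12-10 0-130-5-5-13 7-11 0-17-6-9-8-8-20-1-11-17-20 1-11z"/><path data-summit="207 237" data-summit-m="1384" d="M227 84l-4 0-6 5-10 17-2 11-6 13-6 6-20 4-14-3-16 3-1-3-5 0-5 5 1 28 10 16-19 25-1 8 15-14 7-2 9 1 2 5-7 10-27 8-11 14 0 2-10 4-8 0-2 6-7 5 9 3 4 8 16 0 24 17 2 8 6 12 2 11 8 12-6 22 4-3 6 0 14 4 4-3 8-13 12-1 2 2 11-6 7-10 6 2 10 8 5 0 11-6 14 4-3-10 1-5 13-7 11-1-9-12-1-8-14-31-1-14 3-4-2-11 3-16-9-5 0-18-8-12-3-17 3-20-4-7 2-24-8-8-2-9z"/><path data-summit="465 515" data-summit-m="1384" d="M511 359l-5 0-12 12-20-7-9 0-24 15-15 16-13 5-26-9 9 10 8 16-13 4-8 10 1 7-5 11 0 29-8 7-11 22 1 6 8 4 2 11 157-1 0-162z"/><path data-summit="301 250" data-summit-m="1393" d="M377 156l-20 16-8-1-14-7-9 7-19 2-20 14-9 16-14 7-3 16 2 11-3 4 1 14 18 44 16 16 24 2 15 11 27 0 8-7 4-11 12-13 8-24 2-18 6-10-5-10-3-14-4-6 2-16-12-26z"/><path data-summit="19 23" data-summit-m="1375" d="M175 16l-158 0-1 114 5 2 6-1 6-7 16-7 14 2 14 5 22-9 8 0 11 21 21-1-2-22 4-8 13-13 19-9 42-8-8 0-3-4-3-9-17-25z"/><path data-summit="527 26" data-summit-m="1373" d="M527 16l-157 0-6 26 11 17 16 14 4 11 1-15 22-20 17-2 6 1 7 6 0 8-4 11-6 6-10 4-7 14-5 4 7-1 14 5 14 2 27 13 9 0 30 15 11-6z"/><path data-summit="21 527" data-summit-m="1365" d="M34 371l-18 0 0 156 103 1 9-19-3-7 0-15-16-3-14-7-11-8-5-16 4-12 0-10-6-22 7-7 3-9-12-5-8 3-22-16z"/><path data-summit="274 17" data-summit-m="1453" d="M369 16l-192 0 4 15 8 11 4 11 8 9 3 9 3 4 8 0-42 8-19 9-13 13-4 8 2 17 2 5-4 2 5 0 1 3 7 0 12-4 11-19 22-18 10-14 22-1 8-9 18 0 17-11 17 4 23-16 27-1 6-3 8-8 12 3 5-12z"/><path data-summit="17 287" data-summit-m="1303" d="M39 228l-23 3 0 139 5 2 18 0 16 12 14 7 7-4 13-19 12-3-4-4-4-15-10-15 5-16 7-10 0-8-6-16 0-4 6-7 0-5-24-19-8-14-12-3-10 3 2-2z"/><path data-summit="90 183" data-summit-m="1295" d="M55 117l-16 3-12 11-11 0 0 51 9 11 4-5 10 2 5 12 3 16 5 9 10 4 5 4 4 11 15 11 5-4 1-7 9-9 6 0 3 3 10-13 4-13 0-21-5-11 0-12 10-20 2-8 9-7-22 1-21 11-14-10-5-14-4 1-7-4z"/>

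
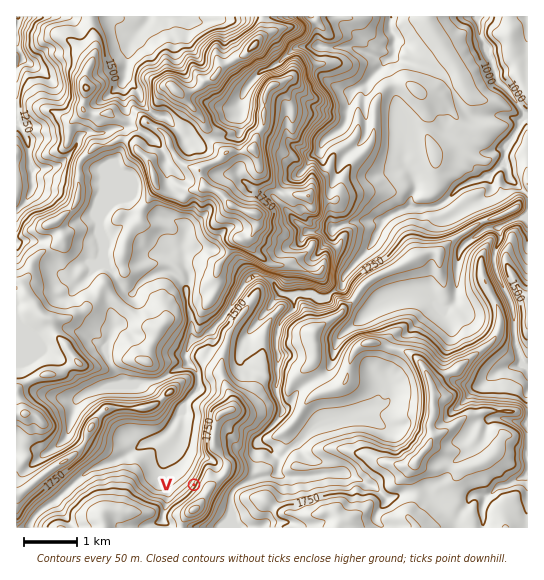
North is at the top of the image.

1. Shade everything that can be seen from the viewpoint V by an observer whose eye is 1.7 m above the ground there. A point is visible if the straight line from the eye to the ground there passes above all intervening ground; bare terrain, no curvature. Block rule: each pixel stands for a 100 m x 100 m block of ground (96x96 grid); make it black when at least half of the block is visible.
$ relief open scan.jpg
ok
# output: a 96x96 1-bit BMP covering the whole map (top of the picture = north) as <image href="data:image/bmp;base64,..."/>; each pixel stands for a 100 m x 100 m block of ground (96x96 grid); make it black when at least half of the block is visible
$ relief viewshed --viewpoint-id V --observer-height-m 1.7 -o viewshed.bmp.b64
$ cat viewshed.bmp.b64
<image width="96" height="96" href="data:image/bmp;base64,Qk2+BAAAAAAAAD4AAAAoAAAAYAAAAGAAAAABAAEAAAAAAIAEAAATCwAAEwsAAAIAAAAAAAAA////AAAAAAAAAABAAAAAAAAAAAAAAAAgAAAAAAAAAAAAAABgAAAAAAAAAAAAAAfwAAAAAAAAAAAAAE//wAAAAAAAAADAAH/7wAAAAAAAAABwAD//wAAAAAAAAAA8AD//wAAAAAAAAAAfAD//wAAAAAAAAAAHgA//oAAAAAAAAAAD4A//4AAAAAAAAAAB+A//4AAAAAAAAAAAf8v/4AAAAAAAAAAAP///4AAAAAAAAAAAH////AAAAAAAAAAAD///+AAAAAAAAAAAB///+AAAAAAAAAAAB///+AAAAAAAAAAAA///+AAAAAAAAAAEA///+AAAAAAAAABIAf///AAAAAAAAAAgAP//+AAAAAAAAAAAAH//8AAAAAAAAAAAAAA/wAAAAAAAAAAAAAAfgAAAAAAAAAAAAAAPgAAAAAAAAAAAAAADwAAAAAAAAAAAAAABwAAAAAAAAAAAAAAAGAAAAAAAAAAAAAAAMAAAAAAAAAAAGAAAMAAAAAAAAAAAAAAAcAAAAAAAAAAAAAAAcAAAAAAAAAAAAAAAAAAAAAAAAAAAAAAAAAAAAAAAAAAAAAAAAAAAAAAAAAAAAAAAAAAAAAAAAAAAAAAHIAAAAAAAAAAAAAAP8AAAAAAAAAAAAAAH+AAAAAAAAAAAAAAA/AAAAAAAAAAAAAAA/AAAAAAAAAAAAAAA/gAAAAAAAAAAAAAAbgAAAAAAAAAAAAAAtwAAAAAAAAAAAAABnwAAAAAAAAAAAAABjgAAAAAAAAAAAAABhgAAAAAAAAAAAAABhwAAAAAAAAAAAAABw4AAAAAAAAAAAAABgYAAAAAAAAAAAAADgcAAAAAAAAAAAAADgfAAAAAAAAAAAAADw/AAAAAAAAAAAAAD34gAAAAAAAAAAAAD/ggAAAAAAAAAAAAD/wgAAAAAAAAAAAAD94wAAAAAAAAAAAAH5/wAAAAAAAAAAAAH8+AAAAAAAAAAAAAf/4AAAAAAAAAAAAD//gAAAAAAAAAAAAD5/gAAAAAAAAAAAADj+AAAAAAAAAAAAADgAAAAAAAAAAAAAADAAAAAAAAAAAAAAAGAAAAAAAAAAAAAAAGAAAAAAAAAAAAAAAOAAAAAAAAAAAAAAAMAAAAAAAAAAAAAAAYAAAAAAAAAAAAAAAQAAAAAAAAAAAAAAAAAAAAAAAAAAAAAAAAAAAAAAAAAAAAAAAAAAAAAAAAAAAAAAAAAAAAAAAAAAAAAAAAAAAAAAAAAAAAAAAAAAAAAAAAAAAAAAAAAAAAAAAAAAAAAAAADgAAAAAAAAAAAAAAPAAAAAAAAAAAAAAAeAAAAAAAAAAAAAAAYAAAAAAAAAAAAAAAAAAAAAAAAAAAAAAAAAAAAAAAAAAAAAAAAAAAAAAAAAAAAAAAAAAAAAAAAAAAAAAAAAAAAAAAAAAAAAAAAAAAAAAAAAAAAAAAAAAAAAAAAAAAAAAAAAAAAAAAAAAAAAAAAAAAAAAAAAAAAAAAAAAAAAAAAAAAAAAAAAAAAAAAAAAAAAAAAAAAAAAAAAAAAAAAAAAAAAAAAAAA="/>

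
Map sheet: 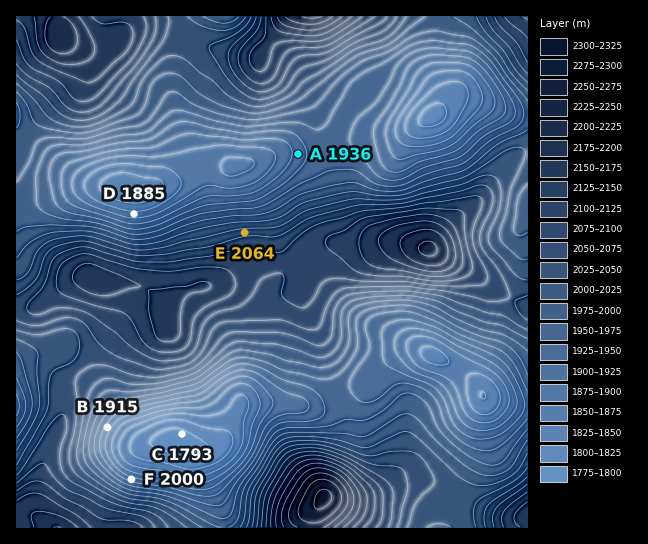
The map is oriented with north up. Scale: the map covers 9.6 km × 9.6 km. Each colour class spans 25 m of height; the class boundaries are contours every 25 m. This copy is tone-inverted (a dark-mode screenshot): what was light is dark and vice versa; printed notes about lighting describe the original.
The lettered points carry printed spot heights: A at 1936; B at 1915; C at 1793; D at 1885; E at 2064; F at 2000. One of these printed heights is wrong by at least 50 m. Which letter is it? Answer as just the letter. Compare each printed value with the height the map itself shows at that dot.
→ F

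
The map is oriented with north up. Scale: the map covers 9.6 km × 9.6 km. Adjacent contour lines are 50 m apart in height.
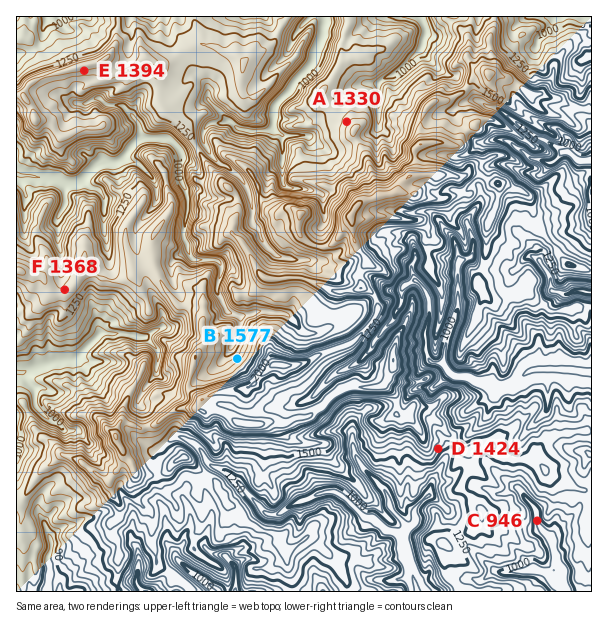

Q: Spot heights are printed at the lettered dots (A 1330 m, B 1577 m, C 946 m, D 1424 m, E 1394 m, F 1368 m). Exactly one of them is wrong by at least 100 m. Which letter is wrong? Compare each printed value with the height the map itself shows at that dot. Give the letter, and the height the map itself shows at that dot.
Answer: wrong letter D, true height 1299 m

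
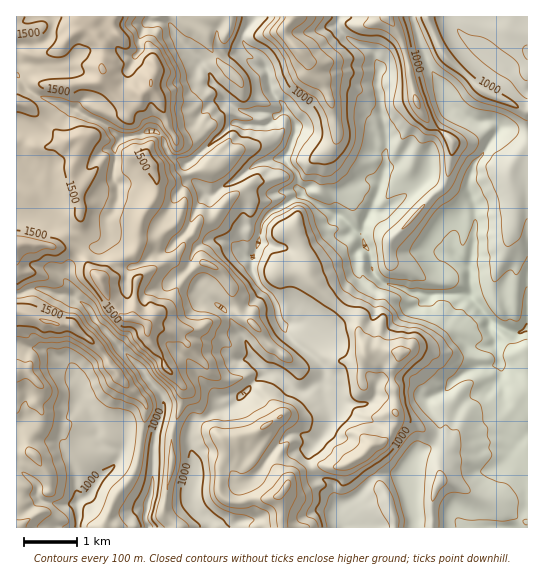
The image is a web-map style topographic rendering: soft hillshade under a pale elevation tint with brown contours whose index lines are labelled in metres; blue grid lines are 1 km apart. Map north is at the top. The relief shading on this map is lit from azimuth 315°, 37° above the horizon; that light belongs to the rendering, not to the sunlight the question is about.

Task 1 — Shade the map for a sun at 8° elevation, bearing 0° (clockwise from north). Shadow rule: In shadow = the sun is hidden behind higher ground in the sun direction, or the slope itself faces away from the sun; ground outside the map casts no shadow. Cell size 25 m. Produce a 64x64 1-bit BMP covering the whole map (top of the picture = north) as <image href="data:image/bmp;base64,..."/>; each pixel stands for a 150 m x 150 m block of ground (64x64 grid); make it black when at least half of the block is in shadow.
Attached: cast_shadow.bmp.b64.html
<image width="64" height="64" href="data:image/bmp;base64,Qk0+AgAAAAAAAD4AAAAoAAAAQAAAAEAAAAABAAEAAAAAAAACAAATCwAAEwsAAAIAAAAAAAAA////AAAAAAB/A+D/4/6H/hmP7P/7/8/8D+/f////z/A/597H8//PwH/3/gBj/8cAf//+AAP/5gB3//8OB//gAOf//ycH/+Bg7///48A/8AAf////4A/wAD///9/wA/AA////h/hB8AD///8B8AHgAP///4DgB8AA////4AAAcAD////wADj4AP////xwPvwA///5//g9/gD///Pf/B/+AP/35wfxn/+A/+/GH+If//D//97/wAf+AP//vf8AAAAA/7/73gAAAAj/f2f+T8AAH/h/IPj/gAAfwPgAMP+AAD8P8AHw/wDyNf/wA/n+AP9t/+HH8fwD/4//4efj+Af/D//A+8JgB/eP/gY7hAAP/4//A4QcAAn/h/4B9n4Ay//XAYD7/+HL/8MBgPv+w/H/wAGAzf4H8H/gAYDEfwfwf+AAAOQ/z/5/4AAAYbv////wAmAxwf/v//AAYbvj/+//8AAvj/j////wDDuf/H////A82x4/////+D7uPh//////jvx/gf/////Af/HA/9/8f+Af4Mn/H/j/4H/gP/8f9//v+eA//x/n/8/5yH//P+/+H/HA/f4/z/g/8IB5/n+f4EDgMPP8f5+AABAx4/h/nwD+AAPH/7+eAP+GB7fwP5wAh84Hd+A/OADzzA9/wH84APHIHnv8fzAAAAQc2D/+MAAAD/DIHwYgAA=="/>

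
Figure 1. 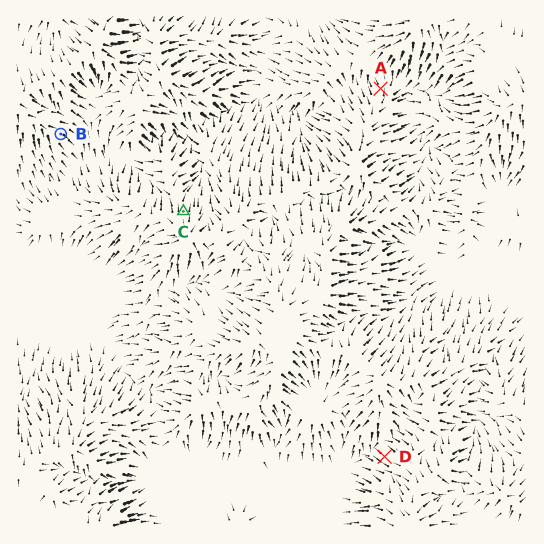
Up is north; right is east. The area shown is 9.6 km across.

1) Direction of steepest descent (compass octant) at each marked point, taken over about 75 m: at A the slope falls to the N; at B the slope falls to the SE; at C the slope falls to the N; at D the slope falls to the NW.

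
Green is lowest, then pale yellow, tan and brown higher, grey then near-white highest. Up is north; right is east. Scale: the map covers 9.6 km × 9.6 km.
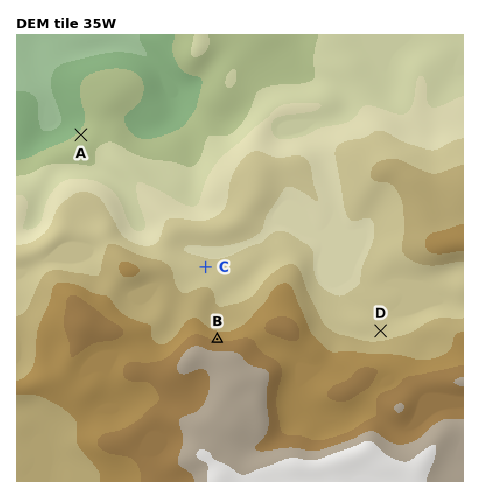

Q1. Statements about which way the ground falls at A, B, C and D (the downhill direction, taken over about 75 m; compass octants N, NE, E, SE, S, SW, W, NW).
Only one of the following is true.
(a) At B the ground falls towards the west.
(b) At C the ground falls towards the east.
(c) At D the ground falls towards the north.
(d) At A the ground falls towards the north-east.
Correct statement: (c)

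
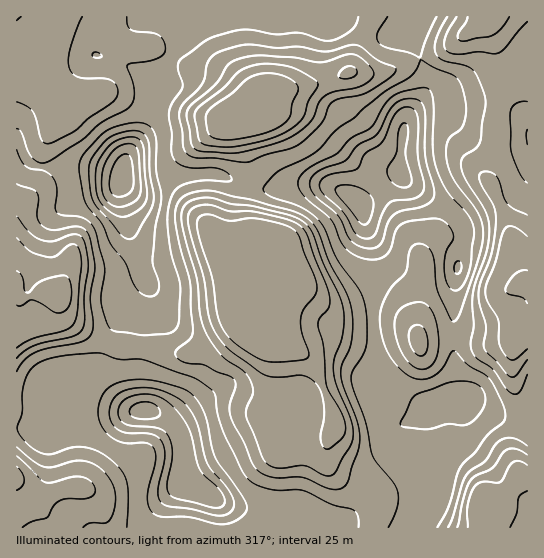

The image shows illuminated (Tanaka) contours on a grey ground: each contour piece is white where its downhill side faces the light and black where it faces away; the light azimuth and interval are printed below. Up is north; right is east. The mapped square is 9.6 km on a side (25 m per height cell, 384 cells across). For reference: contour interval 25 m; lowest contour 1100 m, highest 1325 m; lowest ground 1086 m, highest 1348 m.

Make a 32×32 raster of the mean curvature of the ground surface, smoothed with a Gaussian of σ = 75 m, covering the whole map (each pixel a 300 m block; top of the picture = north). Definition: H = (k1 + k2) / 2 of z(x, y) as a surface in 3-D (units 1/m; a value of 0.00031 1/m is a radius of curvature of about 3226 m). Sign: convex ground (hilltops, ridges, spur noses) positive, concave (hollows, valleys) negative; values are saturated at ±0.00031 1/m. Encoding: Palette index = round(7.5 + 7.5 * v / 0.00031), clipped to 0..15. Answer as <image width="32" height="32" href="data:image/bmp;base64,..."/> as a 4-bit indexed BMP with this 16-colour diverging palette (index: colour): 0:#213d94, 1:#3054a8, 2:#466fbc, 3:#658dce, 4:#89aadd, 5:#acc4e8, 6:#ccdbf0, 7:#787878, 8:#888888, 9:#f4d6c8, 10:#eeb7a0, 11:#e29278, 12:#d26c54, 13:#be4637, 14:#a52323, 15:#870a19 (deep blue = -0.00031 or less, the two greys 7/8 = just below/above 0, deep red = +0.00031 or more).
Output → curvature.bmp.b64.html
<image width="32" height="32" href="data:image/bmp;base64,Qk12AgAAAAAAAHYAAAAoAAAAIAAAACAAAAABAAQAAAAAAAACAAATCwAAEwsAABAAAAAAAAAAlD0hAKhUMAC8b0YAzo1lAN2qiQDoxKwA8NvMAHh4eACIiIgAyNb0AKC37gB4kuIAVGzSADdGvgAjI6UAGQqHAIeXaYZ63YeGZmZWx3Q224l4d5uHZGMBh3ZWdrl2FPuHp6q8iJEBCZZTSpepeDL9eeecyWjUFqqKuJ6GhnhjmJ9iR4d6+AfHfOmMhVeJhjXPJGZ5jPcHpnvGe+dGiZl2p1Z4mCJDJ4mqhnr0VWWIZ1d2d5gAAliKqWZs4WhyRTZrRneJZUh3VXZmflJ5dUQjmyV3eKu5d3JIdYwTdmp3U8whNFeYmulmm6rZRWS/hIndt1Z4upmlW8u7iaVV33OrzazupWd0Na2omUi0SN1jVpqGrmNndUjLiIhZtEi7c2mIiO8zh1VHyoiJvIRXiXKPuIi+ZIVGN7qHiuo2d3uAT7mXb7WGdknJh4vUSZiNkArZh3+0ZXVsyIiMs3Y4q4Ul/HVMyEV1j8m8/7aALMmnBPuEJalXd+/Z/rl7kEu5ghjHqmigAUi8pDAEdABpVFVtloqKsAC6QyFFVhAnpQKIzZc0WYIA+lECh2h1iGUnutqnOnaVALmseEJIq6NVKbqJljvKqFB2Xv/tpleJowjHWrRJu5iahZ7arO2Wi9EGxlyzd5m8qHSM25mZciWEBKdZhYeIrLZlIlnMzbq7mIZlaaiZlld1ZodYvMqK/97GQ2iYeJY1aZd4qYhoh8xGhctmdyaYR5qnZmd1R1JHRVTPuoVHuVh1eJmIdlZVSJZia6yo"/>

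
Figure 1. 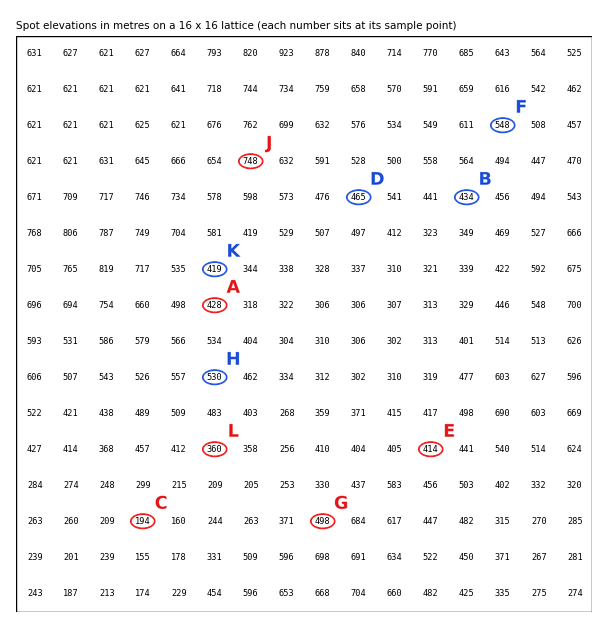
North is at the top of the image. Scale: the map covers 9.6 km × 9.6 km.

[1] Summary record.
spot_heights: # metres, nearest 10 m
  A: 430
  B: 430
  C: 190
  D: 460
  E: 410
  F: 550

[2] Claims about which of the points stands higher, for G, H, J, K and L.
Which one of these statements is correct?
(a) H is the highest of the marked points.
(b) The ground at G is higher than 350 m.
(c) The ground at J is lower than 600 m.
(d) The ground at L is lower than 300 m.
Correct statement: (b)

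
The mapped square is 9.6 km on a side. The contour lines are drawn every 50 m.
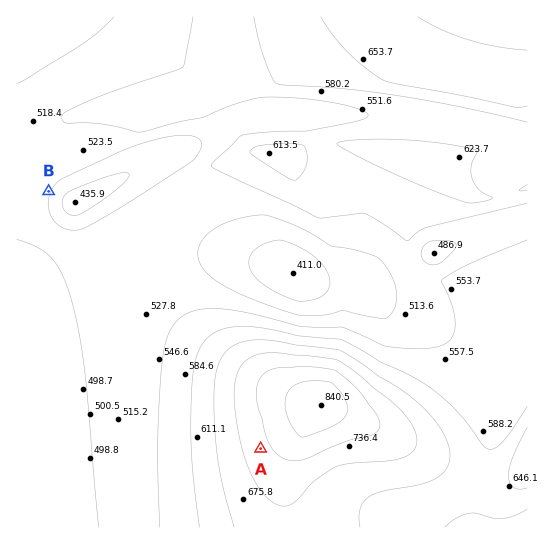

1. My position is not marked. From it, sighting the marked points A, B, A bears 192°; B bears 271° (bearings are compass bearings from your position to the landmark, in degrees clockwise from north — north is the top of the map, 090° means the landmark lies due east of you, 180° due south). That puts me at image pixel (314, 196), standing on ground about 580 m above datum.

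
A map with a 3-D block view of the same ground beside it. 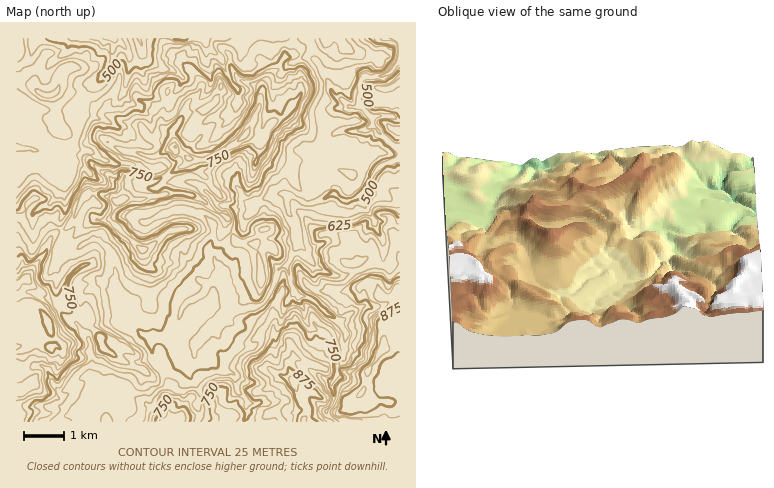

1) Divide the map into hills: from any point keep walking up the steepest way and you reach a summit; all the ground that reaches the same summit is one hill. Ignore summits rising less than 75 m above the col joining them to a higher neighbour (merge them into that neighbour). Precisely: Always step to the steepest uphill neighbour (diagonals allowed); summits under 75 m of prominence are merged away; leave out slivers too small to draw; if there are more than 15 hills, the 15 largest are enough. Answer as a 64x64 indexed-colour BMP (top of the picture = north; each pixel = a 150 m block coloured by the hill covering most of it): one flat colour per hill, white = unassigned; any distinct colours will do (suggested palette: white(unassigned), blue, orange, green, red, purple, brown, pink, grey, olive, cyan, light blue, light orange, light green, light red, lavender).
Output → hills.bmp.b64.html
<image width="64" height="64" href="data:image/bmp;base64,Qk12CAAAAAAAAHYAAAAoAAAAQAAAAEAAAAABAAQAAAAAAAAIAAATCwAAEwsAABAAAAAAAAAA////ALR3HwAOf/8ALKAsACgn1gC9Z5QAS1aMAMJ34wB/f38AIr28AM++FwDox64AeLv/AIrfmACWmP8A1bDFACIiIiIiIiEREWZmZmZmZhERERFVVVVVVVVVURERERERIiIiIiIiIRERZmZmZmZmERERERVVVVVVVVUREREREREiIiIiIiIiERFmZmZmZmYRERERFVVVVVVVVRERERERESIiIiIiIiIhEWZmZmZmZhERERFVVVVVVVVVURERERERIiIiIiIiIiIRZmZmZmZmYREREVVVVVVVVVVREREREREiIiIiIiIiIiESIiZmZmYREREVVVVVVVVVVVERERERESIiIiIiIiIiIiIiImZmZhERERVVVVVVVVVVURERERERIiIiIiIiIiIiIiIiZmZhERERFVVVVVVVVVVREREREREiIiIiIiIiIiIiIiJmZmERERVVVVVVVVVVVVERERERESIiIiIiIiIiIiIiIhEWYREVVVVVVVVVVVVVVRERERERIiIiIiIiIiIiIiIhERFmVVVVVVVVVVVVVVVVUREREREiIiIiIiIiIiIiIiERERFVVVVVVVVVVVVVVVVRERERESIiIiIiIiIiIiIiIREREVVVVVVVVVVVVVVVVVERERERIiIiIiIiIiIiIiIhERERVVVVVVVVVVVVVVVVUREREREiIiIiIiIiIiIiIjMxEREVVVVVVVVVVVVVVVVRERERESIiIiIiIiIiIiIzMzMRERFVVVVVVVVVVVVVVVERERERIiIiIiIiIiIiIzMzMzERERFVVVVVVVVVVVVVEREREREiIiIiIiIiIiIzMzMzMRERERVVVVVVVVVVVVERERERESIiIiIiIiIiIjMzMzMzEREREVVVVVVVVVVRERERERERIiIiIiIiIiIjMzMzMzMRERERIiIlVVVVVREREREREREiIiIiIiIiIiMzMzMzMzMREREiIiJVVVVRERERERERESIiIiIiIiIiIzMzMzMzMzEREiIiIlVVURERERERERERIiIiIiIiIiIjMzMzMzMzMxESIiIiJVUREREREREREREiIiIiIiIiIiMzMzMzMzMzMTIiIiIlVRERERERERERESIiIiIiIiIiIzMzMzMzMzMzMiIiIiJVERERERERERERIiIiIiIiIiIjMzMzMzMzMzMiIiIiIlEREREREREREREiIiIiIiIiIjMzMzMzMzMzMiIiIiIiIRERERERERERESIiIiIiIiIiMzMzMzMzMzMyIiIiIiIiERERERERERERIiIiIiIiIiMzMzMzMzMzMzMiIiIiIiIREREREREREREiIiIiMzIiIzMzMzMzMzMzMzIiIiIiIiERERERERERESIiIiIzMzMzMzMzMzMzMzMzMiIiIiIiIRERERERERERIiIiIjMzMzMzMzMzMzMzMzMzIiIiIiIhEREREREREREiIiIjMzMzMzMzMzMzMzMzMzMzIiIiIiERERERERERESIiIiMzMzMzMzMzMzMzMzMzMzMiIiIiERERERERERERIiIiIjMzMzMzMzMzMzMzMzMzMzIiIiIREREREREREREiIiIiMzMzMzMzMzMzMzMzMzMzMiIiIRERERERERERESIiIiIzMzMzMzMzMzMzMzMzMzM0IiIhERERERERERERIiIiIjMzMzMzMzMzMzMzMzMzM0REIiFEREQREREREREiIiIiMzMzMzMzMzMzMzMzMzM0REREREREREERERERESIiIiIzMzMzMzMzMzMzM0RDMzREREREREREQRERERERIiIiIjMzMzMzMzMzM0REREREREREREREREEREREREREiIiIiMzMzMzMzMzM0REREREREREREREREERERERERESIiIiIzMzMzMzM0RERERERERERERERERERBERERERERESIiIRMzMzREREREREREREREREREREREREERERERERERIiEREzMzNERERERERERERERERERERERERBERERERERERERETMzMzREREREREREREREREREREREREEREREREREREREREzMzNEREREREREM0RERERERERERERBEREREXcRERERETMzMzRENEREREQzNEREREREREREREEREREXdxERERERMzMzNEMzREREQzMzRERERERERERERBEREXd3ERERERETMzMzMzNEREREMzM0RERERERERERERERHd3cRERERERMzMzMzM0REREQzMzNEREREREREREREREd3dxERERERMzMzMzM0RERERDMzM0REREREREREREREd3d3EREREREzMzMzMzREREREMzMzNERERERERERERER3d3cRERERERMzMzM0RERCREQzMzM0RERERERERERBF3d3dxEREREREzMzM0REQiJEREMzMzREREREREREQREXd3d3ERERERERMzMzREQiIiRERDMzNERERERERERBERd3d3cRERERERETMzNEQiIiJEREMzNERERERERERBERF3d3dxEREREREREzMzRCIiIiREQzM0REREREREREERERERd3ERERERERERMzNEIiIkRERDM0REREREREREERERERERcRERERERERETM0QiJEREREMzREREREREREERERERERERERERERERERMzRCREREREQzEUREREEREUQREREREREREREREREREREzNERERERERDEREUREQRERERERERERERERERERERERETMRFEREREREERERRERBERERERERERERERERERERERERMREUREREREQRERFEREERERERERERERER"/>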